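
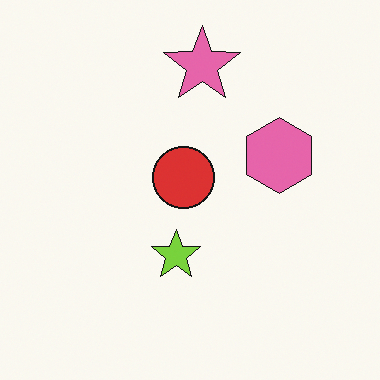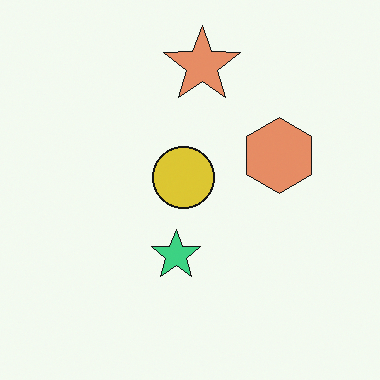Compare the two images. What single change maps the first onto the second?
Hue-shifted slightly.

Every shape's color has rotated by the same amount around the hue wheel — a uniform hue shift.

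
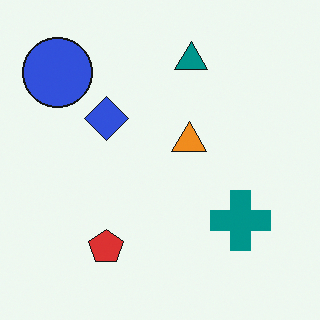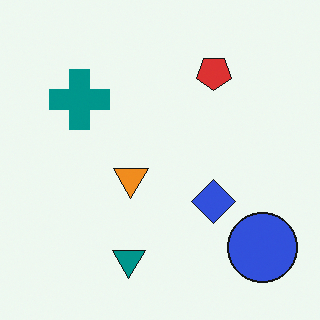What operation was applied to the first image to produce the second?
This is the original image rotated 180°.

The blue circle sits in the top-left of the first image and the bottom-right of the second — consistent with a whole-image 180° rotation.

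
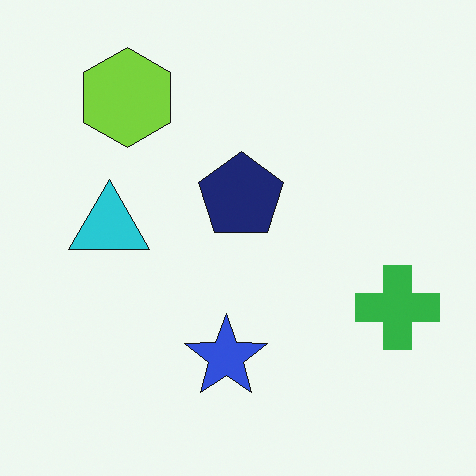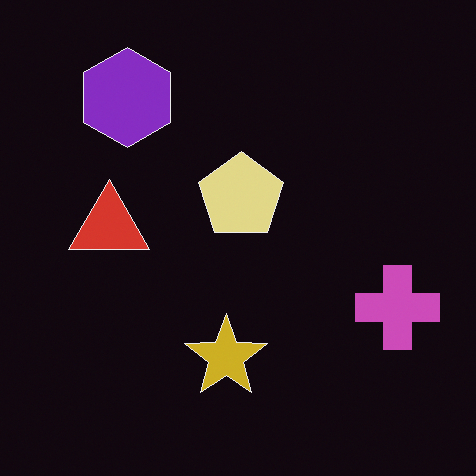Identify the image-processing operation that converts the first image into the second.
The second image is the first color-inverted (negative).

The light background has become dark and every shape's color is its complement — a photographic negative.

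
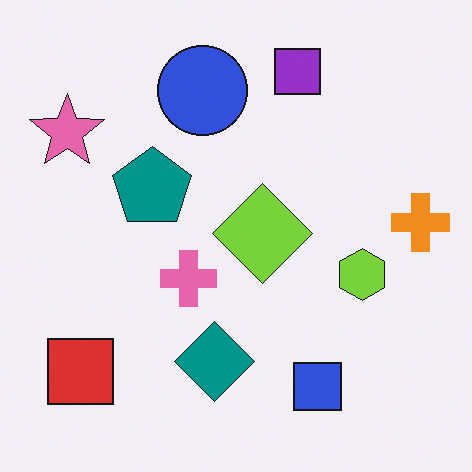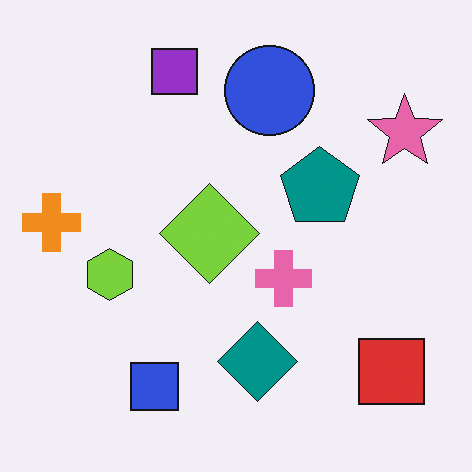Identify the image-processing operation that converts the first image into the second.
The transformation is: flipped horizontally (left ↔ right).

The orange cross is in the right of the first image and the left of the second — shapes on opposite sides of the vertical midline have swapped in a mirror flip.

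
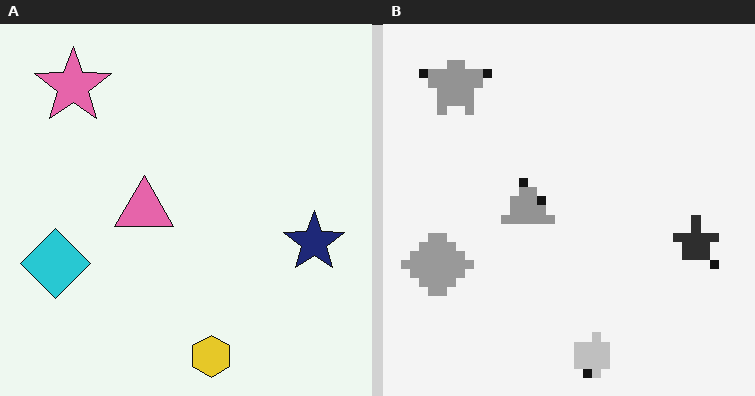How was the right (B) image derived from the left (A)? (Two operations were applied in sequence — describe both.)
It was coarsely pixelated, then converted to grayscale.

Shapes are reduced to large square blocks; fine edges and outlines are lost — a downscale-then-upscale (mosaic) effect. All color is removed — every shape is now a shade of grey.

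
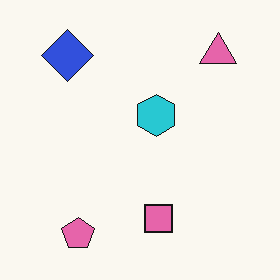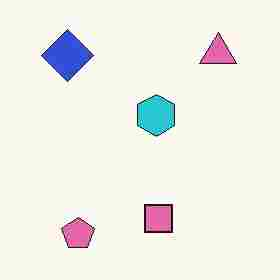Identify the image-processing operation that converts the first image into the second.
This is the original image degraded with heavy JPEG compression.

Blocky 8×8 compression artifacts appear around shape edges and the flat background shows ringing — characteristic JPEG degradation.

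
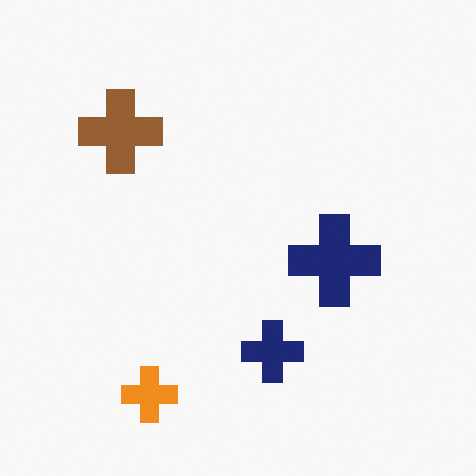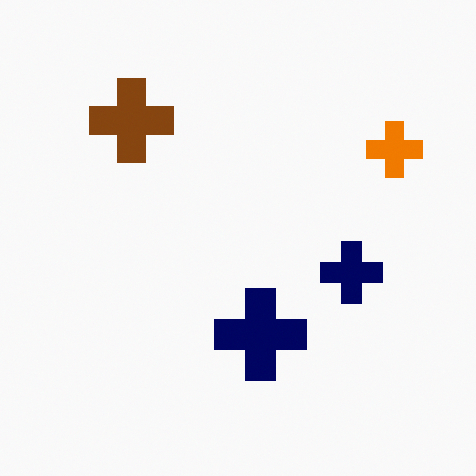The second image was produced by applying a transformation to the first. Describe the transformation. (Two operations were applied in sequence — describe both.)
The image was transposed (reflected across the top-left ↔ bottom-right diagonal), then given slightly increased contrast.

Shapes have swapped their row and column positions — what was in the top-right is now in the bottom-left — a diagonal reflection. Tones are pushed away from mid-grey across the whole image — a global contrast change.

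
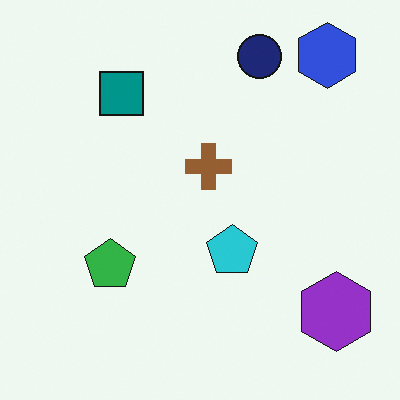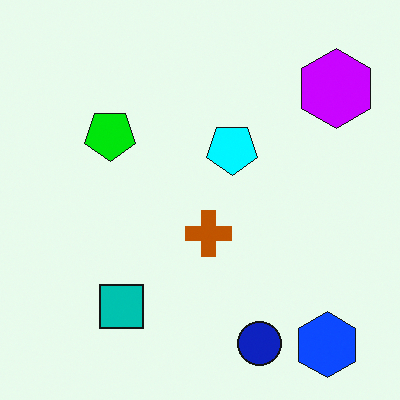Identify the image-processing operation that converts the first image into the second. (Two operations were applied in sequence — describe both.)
It was flipped vertically (top ↔ bottom), then heavily oversaturated.

The blue hexagon is in the top-right of the first image and the bottom-right of the second — shapes on opposite sides of the horizontal midline have swapped in a mirror flip. All colors are more vivid — a global saturation change.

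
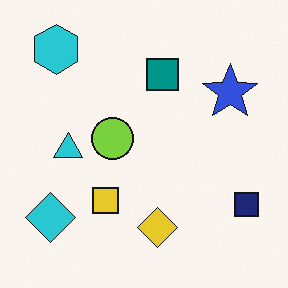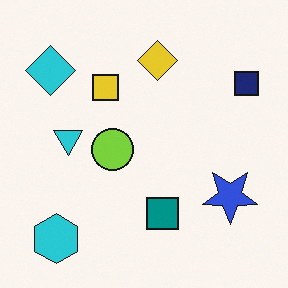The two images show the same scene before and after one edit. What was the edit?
The second image is the first flipped vertically (top ↔ bottom).

The cyan hexagon is in the top-left of the first image and the bottom-left of the second — shapes on opposite sides of the horizontal midline have swapped in a mirror flip.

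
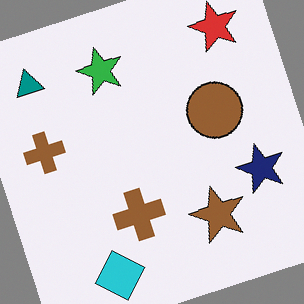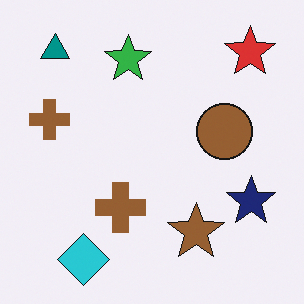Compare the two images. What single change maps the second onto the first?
It was rotated counter-clockwise by a moderate amount.

Every shape is tilted by the same angle and the image corners show triangular fill wedges — a whole-image rotation by a non-right angle.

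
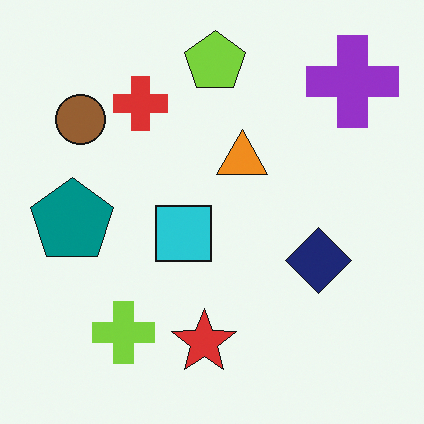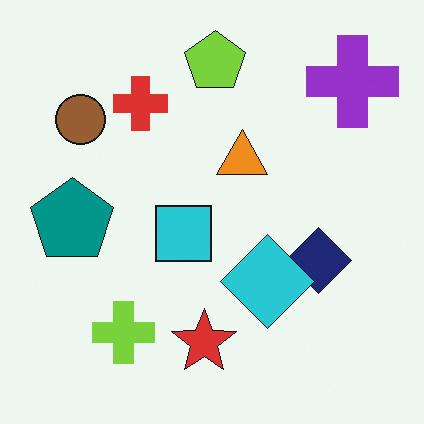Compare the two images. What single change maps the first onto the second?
Overlaid with an additional cyan diamond.

A cyan diamond appears in the second image that is absent from the first.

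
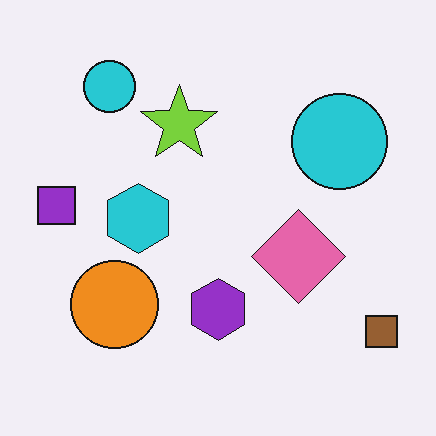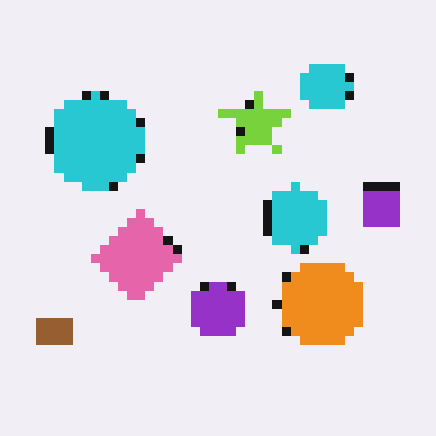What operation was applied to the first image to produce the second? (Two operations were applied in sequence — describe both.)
This is the original image flipped horizontally (left ↔ right), then coarsely pixelated.

The brown square is in the bottom-right of the first image and the bottom-left of the second — shapes on opposite sides of the vertical midline have swapped in a mirror flip. Shapes are reduced to large square blocks; fine edges and outlines are lost — a downscale-then-upscale (mosaic) effect.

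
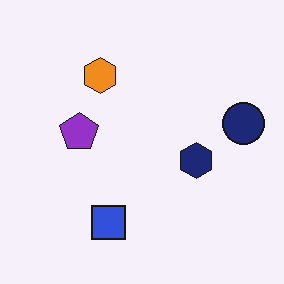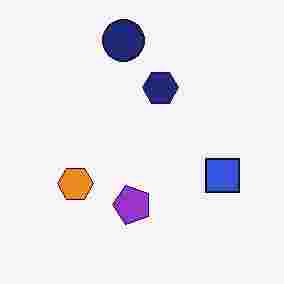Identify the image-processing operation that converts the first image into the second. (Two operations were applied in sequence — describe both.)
Rotated 90° counter-clockwise, then degraded with heavy JPEG compression.

The navy circle sits in the right of the first image and the top of the second — consistent with a whole-image 90° counter-clockwise rotation. Blocky 8×8 compression artifacts appear around shape edges and the flat background shows ringing — characteristic JPEG degradation.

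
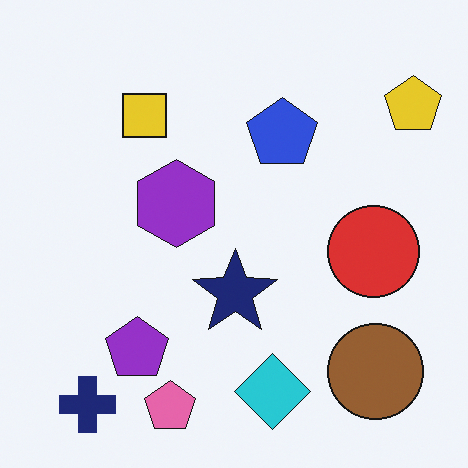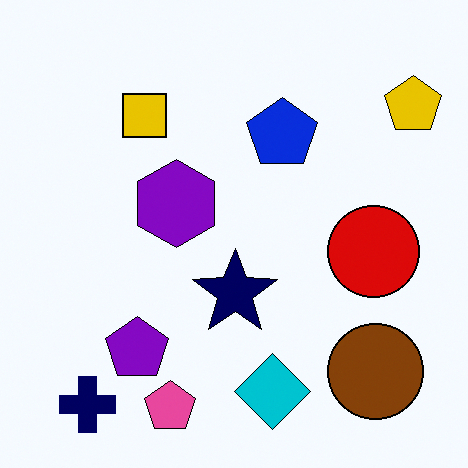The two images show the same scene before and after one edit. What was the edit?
Given slightly increased contrast.

Tones are pushed away from mid-grey across the whole image — a global contrast change.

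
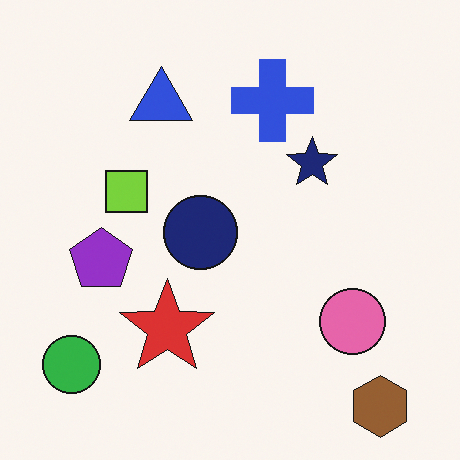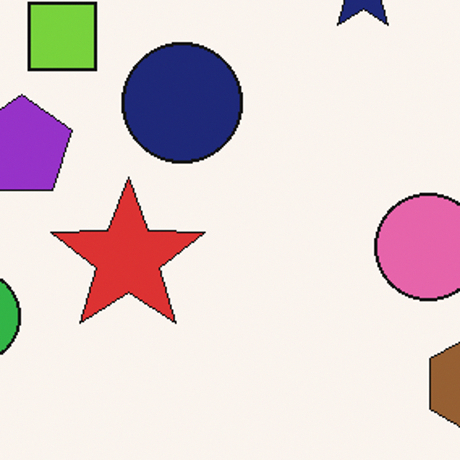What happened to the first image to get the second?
This is the original image cropped to a noticeably smaller region and rescaled.

The visible shapes are larger and the field of view is narrower; shapes near the original edges may be partly or wholly outside the frame — a crop-and-rescale.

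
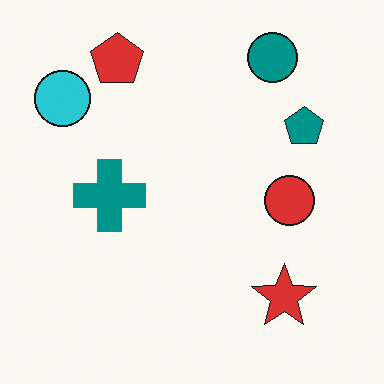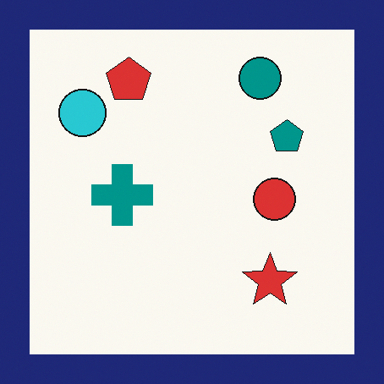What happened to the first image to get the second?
This is the original image framed with a navy border.

A solid navy frame runs around the edge of the second image, with the content slightly shrunk inside it.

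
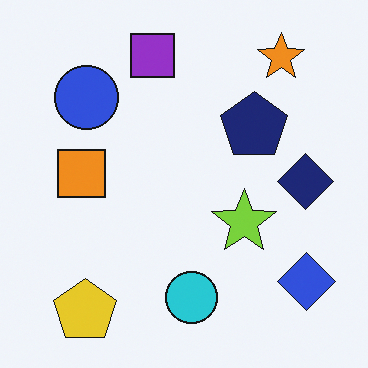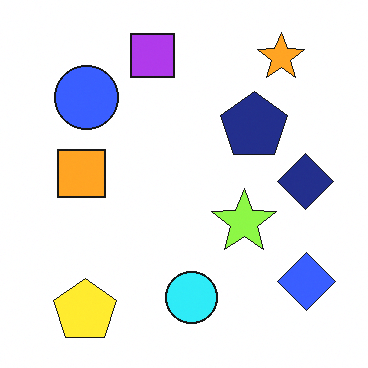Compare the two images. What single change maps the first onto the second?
The image was brightened a little.

Every pixel — background and shapes alike — is uniformly brightened.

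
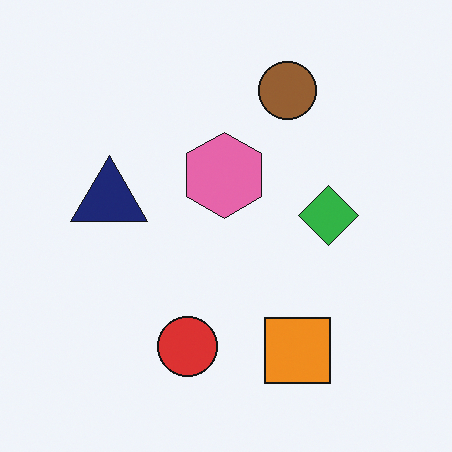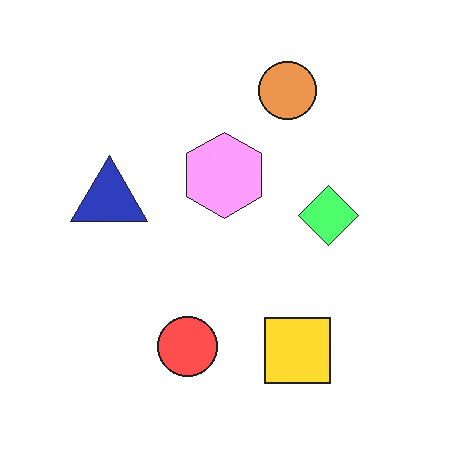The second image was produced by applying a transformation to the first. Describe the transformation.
The second image is the first brightened a lot.

Every pixel — background and shapes alike — is uniformly brightened.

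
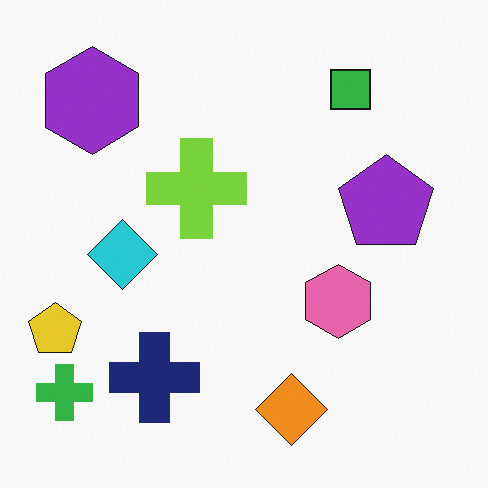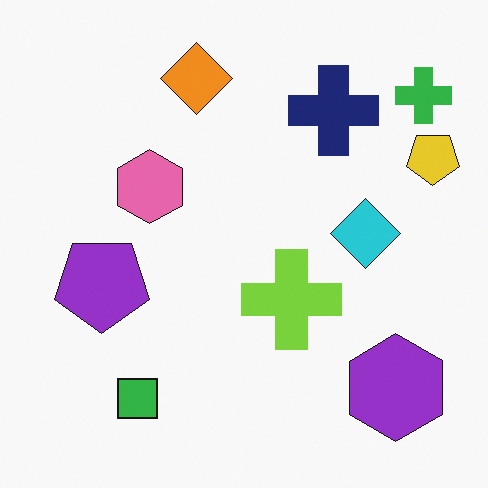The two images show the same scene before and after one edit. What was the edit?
The image was rotated 180°.

The green cross sits in the bottom-left of the first image and the top-right of the second — consistent with a whole-image 180° rotation.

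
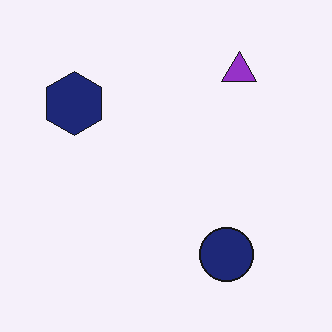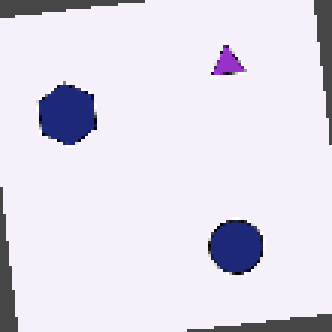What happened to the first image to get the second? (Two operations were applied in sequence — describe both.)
This is the original image rotated counter-clockwise by a slight angle, then lightly pixelated (a mild mosaic effect).

Every shape is tilted by the same angle and the image corners show triangular fill wedges — a whole-image rotation by a non-right angle. Shapes are reduced to large square blocks; fine edges and outlines are lost — a downscale-then-upscale (mosaic) effect.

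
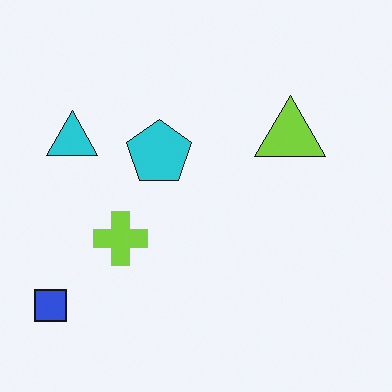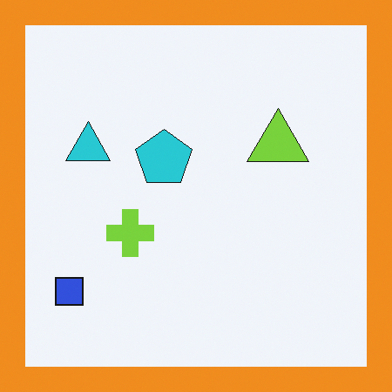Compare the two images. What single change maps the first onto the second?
The transformation is: framed with a orange border.

A solid orange frame runs around the edge of the second image, with the content slightly shrunk inside it.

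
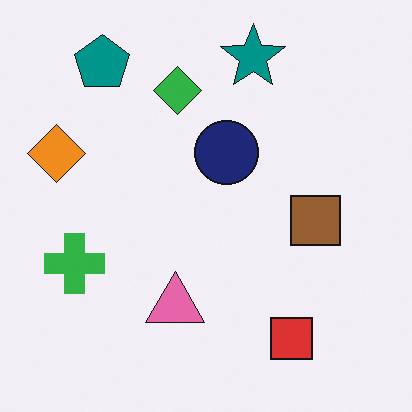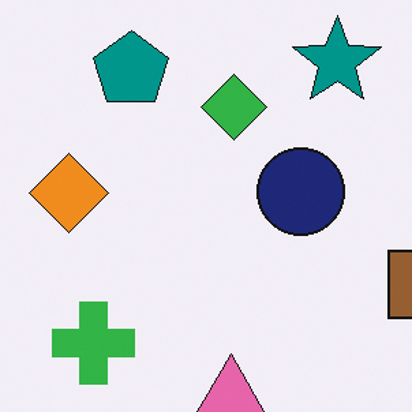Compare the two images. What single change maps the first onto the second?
The image was cropped to a modestly smaller region and rescaled.

The visible shapes are larger and the field of view is narrower; shapes near the original edges may be partly or wholly outside the frame — a crop-and-rescale.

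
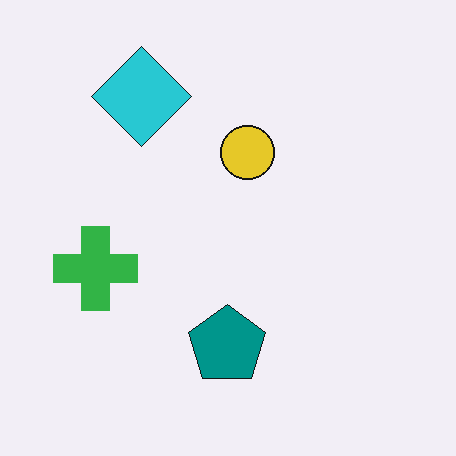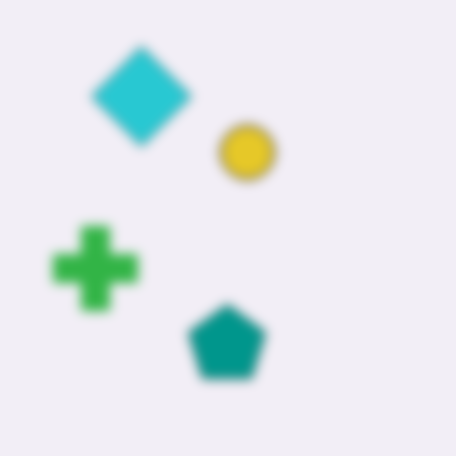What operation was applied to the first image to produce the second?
The second image is the first strongly gaussian-blurred.

Shape edges and outlines are uniformly softened across the whole image.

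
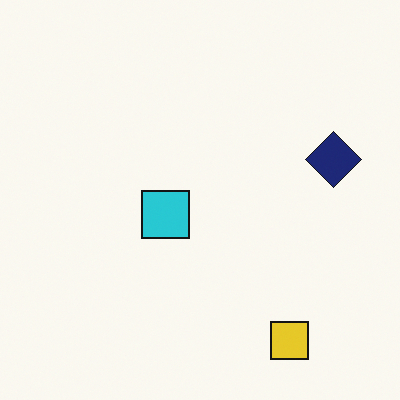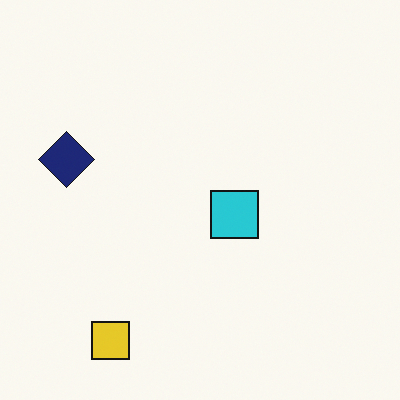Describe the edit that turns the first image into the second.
The second image is the first flipped horizontally (left ↔ right).

The navy diamond is in the right of the first image and the left of the second — shapes on opposite sides of the vertical midline have swapped in a mirror flip.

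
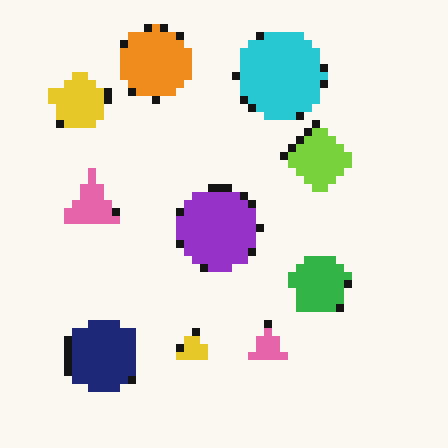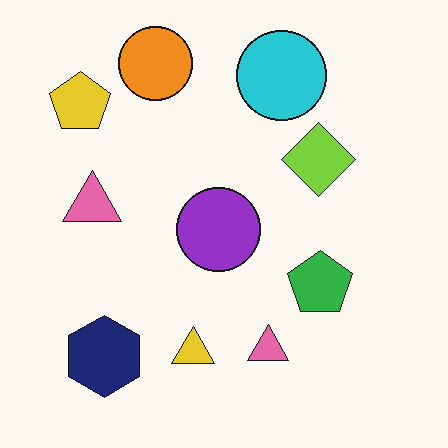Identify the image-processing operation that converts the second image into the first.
It was moderately pixelated.

Shapes are reduced to large square blocks; fine edges and outlines are lost — a downscale-then-upscale (mosaic) effect.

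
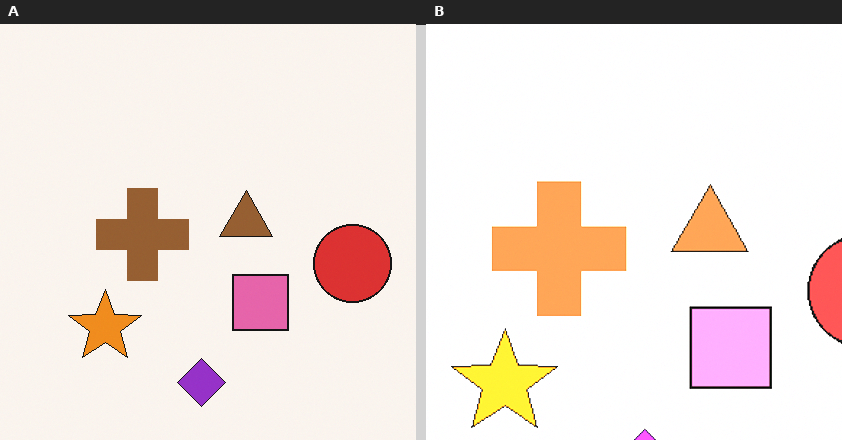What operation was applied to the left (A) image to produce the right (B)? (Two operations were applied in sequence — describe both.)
It was cropped slightly and scaled back up, then substantially brightened.

The visible shapes are larger and the field of view is narrower; shapes near the original edges may be partly or wholly outside the frame — a crop-and-rescale. Every pixel — background and shapes alike — is uniformly brightened.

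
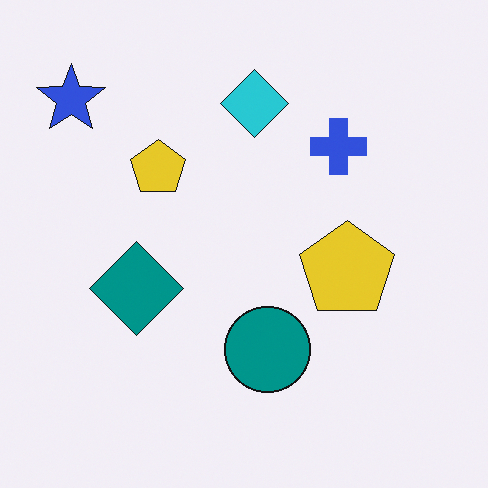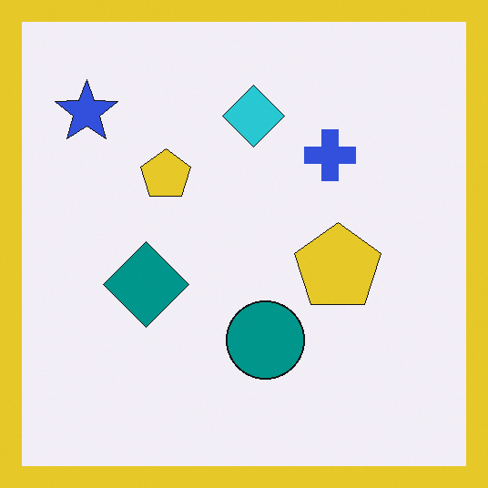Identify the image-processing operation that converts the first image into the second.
The second image is the first framed with a yellow border.

A solid yellow frame runs around the edge of the second image, with the content slightly shrunk inside it.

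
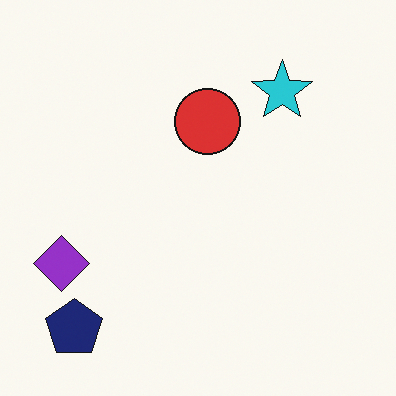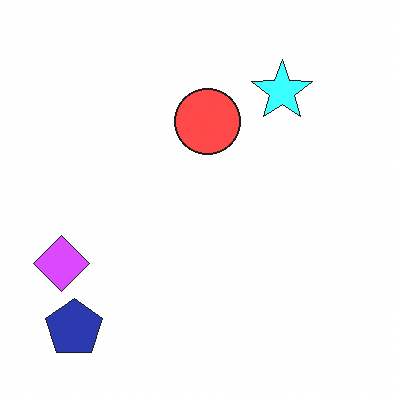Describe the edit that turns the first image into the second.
The second image is the first noticeably brightened.

Every pixel — background and shapes alike — is uniformly brightened.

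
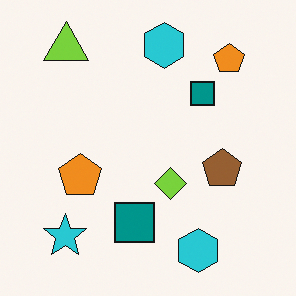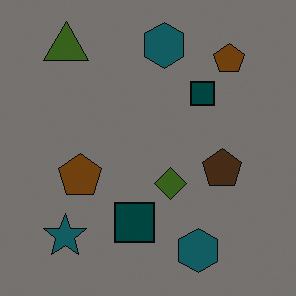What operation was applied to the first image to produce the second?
The transformation is: darkened a lot.

Every pixel — background and shapes alike — is uniformly darkened.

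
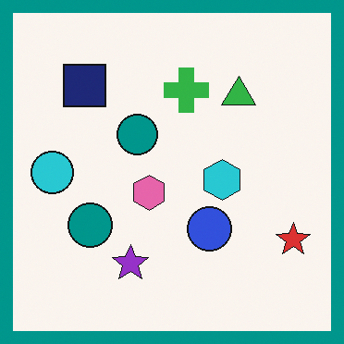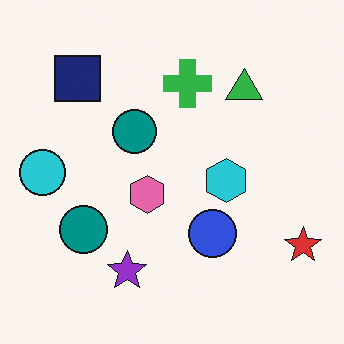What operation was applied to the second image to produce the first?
It was framed with a teal border.

A solid teal frame runs around the edge of the first image, with the content slightly shrunk inside it.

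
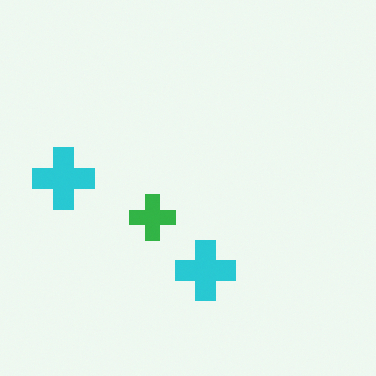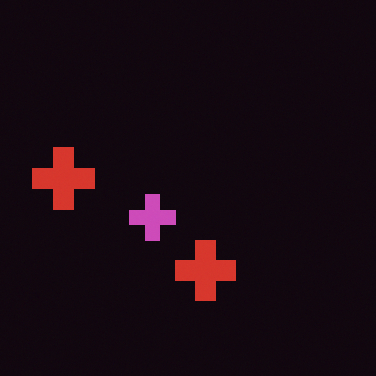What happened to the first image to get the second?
This is the original image color-inverted (negative).

The light background has become dark and every shape's color is its complement — a photographic negative.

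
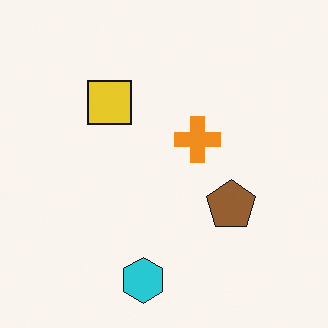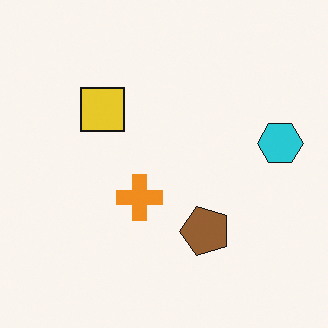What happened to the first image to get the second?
The second image is the first transposed (reflected across the top-left ↔ bottom-right diagonal).

Shapes have swapped their row and column positions — what was in the top-right is now in the bottom-left — a diagonal reflection.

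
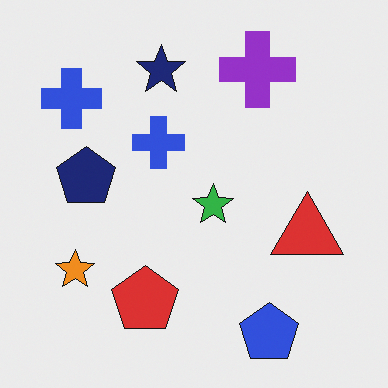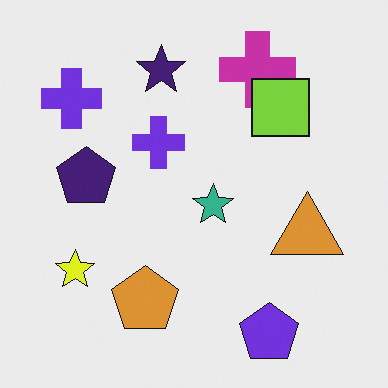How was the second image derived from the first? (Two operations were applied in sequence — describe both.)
The transformation is: hue-shifted slightly, then overlaid with an additional lime square.

Every shape's color has rotated by the same amount around the hue wheel — a uniform hue shift. A lime square appears in the second image that is absent from the first.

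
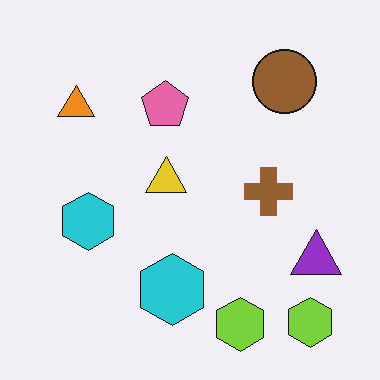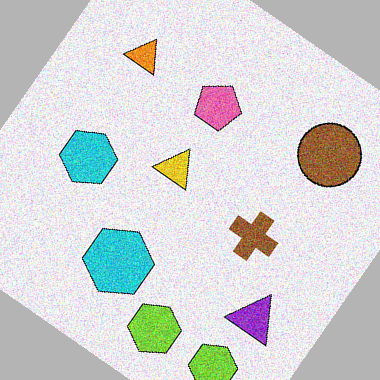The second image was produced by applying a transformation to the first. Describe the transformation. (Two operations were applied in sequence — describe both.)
The transformation is: degraded with moderate additive noise, then rotated clockwise by a large amount — several tens of degrees.

Random speckle covers the whole image, including the flat background. Every shape is tilted by the same angle and the image corners show triangular fill wedges — a whole-image rotation by a non-right angle.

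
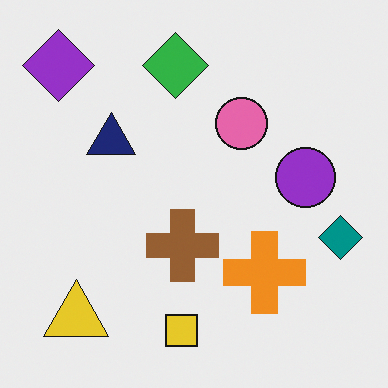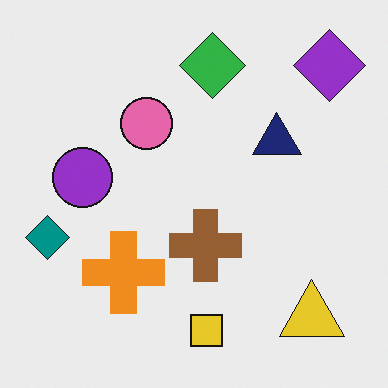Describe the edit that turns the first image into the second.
It was flipped horizontally (left ↔ right).

The teal diamond is in the right of the first image and the left of the second — shapes on opposite sides of the vertical midline have swapped in a mirror flip.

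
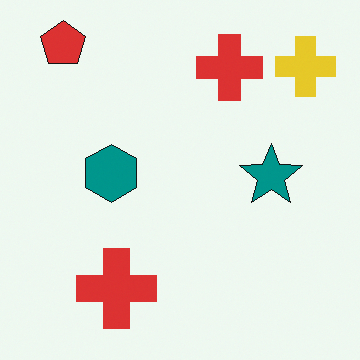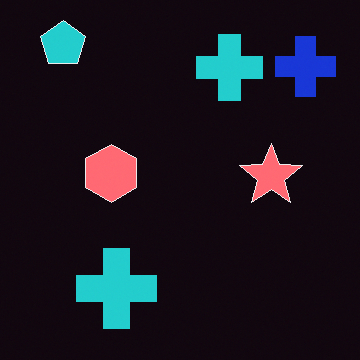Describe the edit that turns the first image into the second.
The image was color-inverted (negative).

The light background has become dark and every shape's color is its complement — a photographic negative.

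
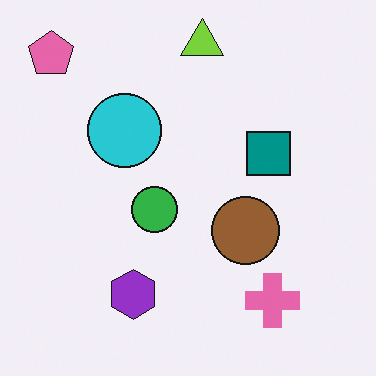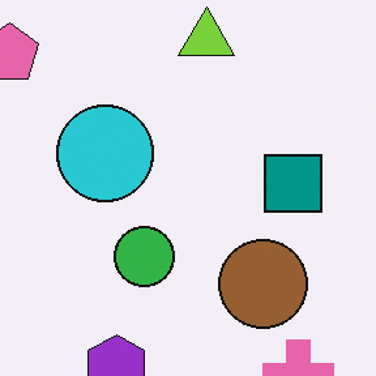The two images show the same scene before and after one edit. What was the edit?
The image was cropped to a modestly smaller region and rescaled.

The visible shapes are larger and the field of view is narrower; shapes near the original edges may be partly or wholly outside the frame — a crop-and-rescale.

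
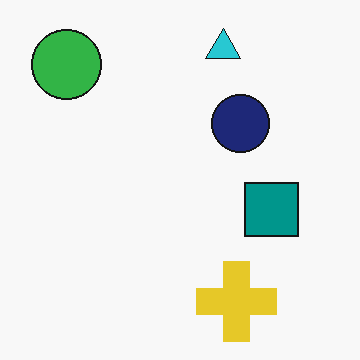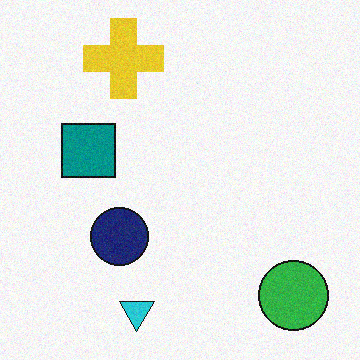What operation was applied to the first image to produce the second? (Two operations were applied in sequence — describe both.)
It was rotated 180°, then degraded with subtle gaussian noise.

The green circle sits in the top-left of the first image and the bottom-right of the second — consistent with a whole-image 180° rotation. Random speckle covers the whole image, including the flat background.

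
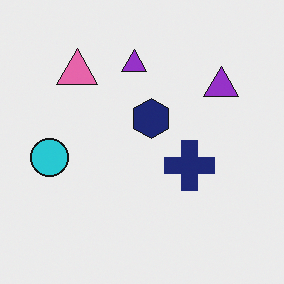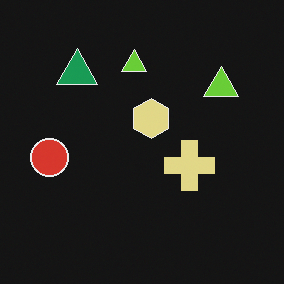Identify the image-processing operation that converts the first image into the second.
Color-inverted (negative).

The light background has become dark and every shape's color is its complement — a photographic negative.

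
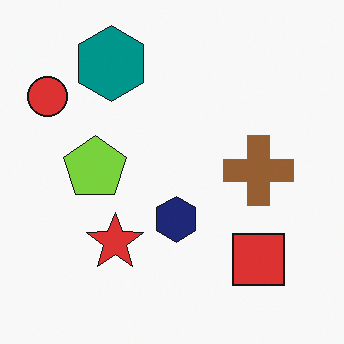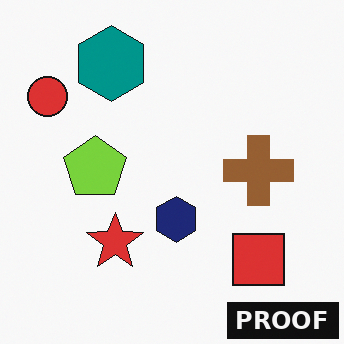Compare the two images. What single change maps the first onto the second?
The second image is the first watermarked with the text "PROOF" in the lower-right corner.

A dark label reading "PROOF" appears in the lower-right corner.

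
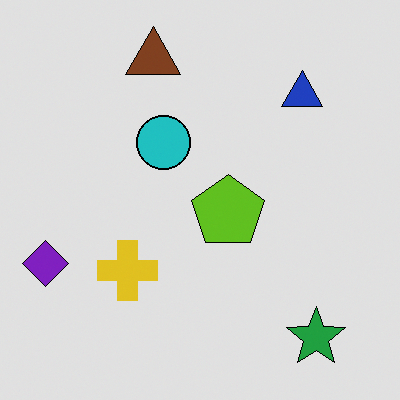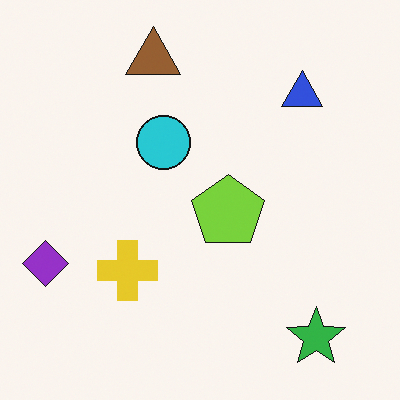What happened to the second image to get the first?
Moderately posterized.

Each flat color has snapped to a coarser quantized level — most visibly, the near-white background has dropped to a flat grey.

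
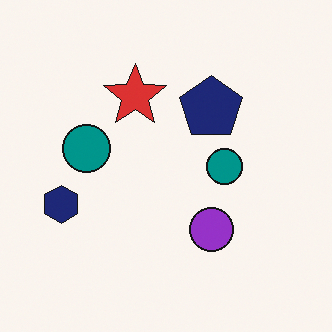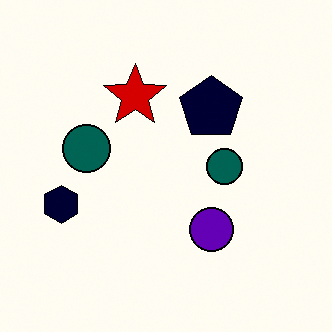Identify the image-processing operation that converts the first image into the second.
This is the original image given much higher contrast.

Tones are pushed away from mid-grey across the whole image — a global contrast change.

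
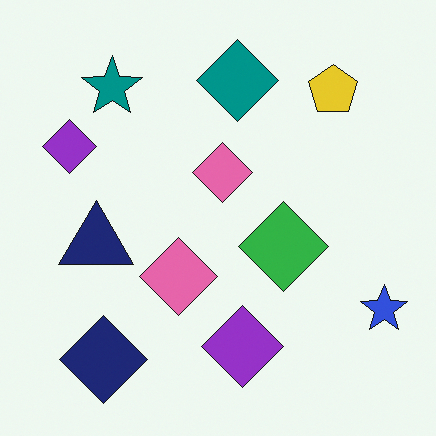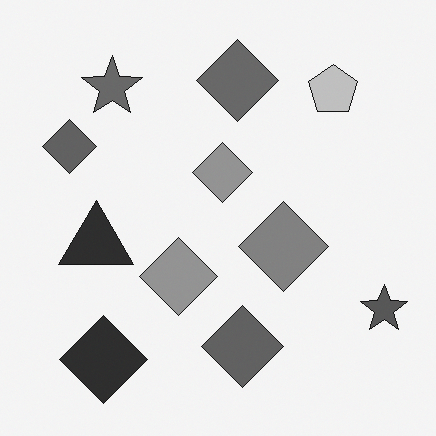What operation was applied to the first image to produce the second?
Converted to grayscale.

All color is removed — every shape is now a shade of grey.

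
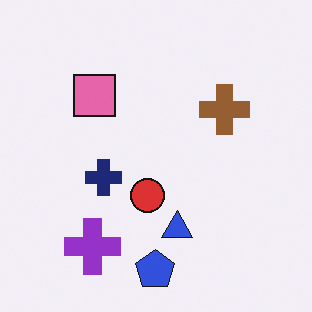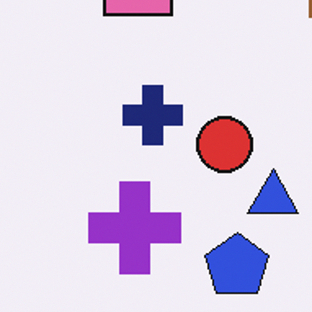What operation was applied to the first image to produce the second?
The image was cropped tightly and scaled back up.

The visible shapes are larger and the field of view is narrower; shapes near the original edges may be partly or wholly outside the frame — a crop-and-rescale.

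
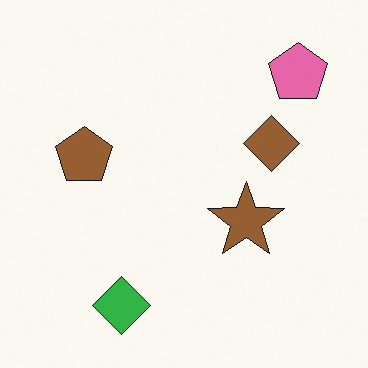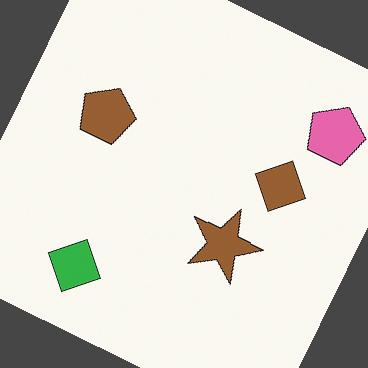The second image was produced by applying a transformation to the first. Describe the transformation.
The transformation is: rotated clockwise by a moderate amount.

Every shape is tilted by the same angle and the image corners show triangular fill wedges — a whole-image rotation by a non-right angle.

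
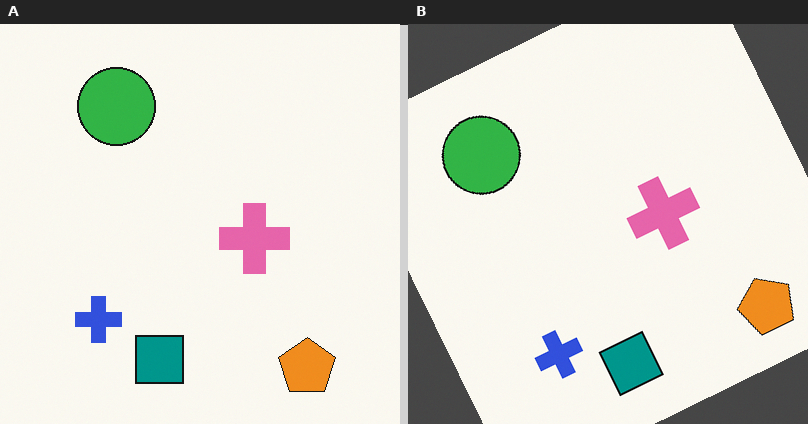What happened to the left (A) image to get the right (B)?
Rotated counter-clockwise by a moderate amount.

Every shape is tilted by the same angle and the image corners show triangular fill wedges — a whole-image rotation by a non-right angle.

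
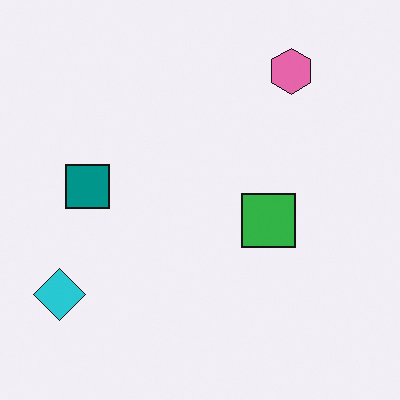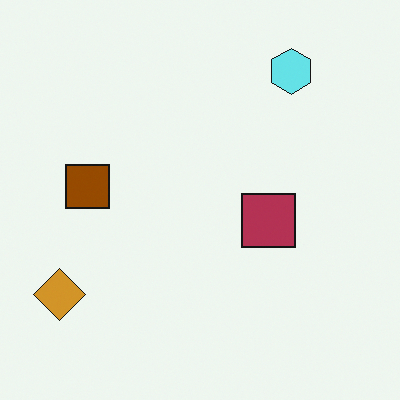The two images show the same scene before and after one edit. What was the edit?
Hue-shifted by a large amount.

Every shape's color has rotated by the same amount around the hue wheel — a uniform hue shift.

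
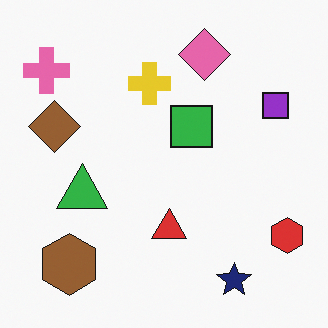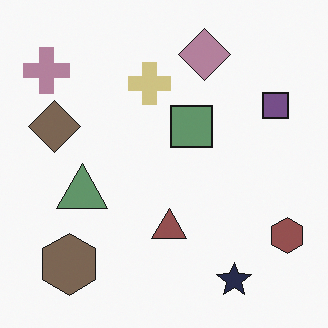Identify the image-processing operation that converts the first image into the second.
The transformation is: heavily desaturated.

All colors are more muted and greyish — a global saturation change.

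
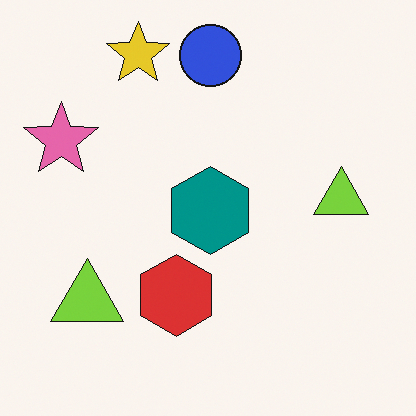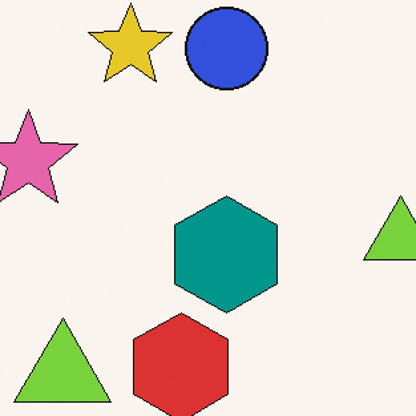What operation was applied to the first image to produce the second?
Cropped slightly and scaled back up.

The visible shapes are larger and the field of view is narrower; shapes near the original edges may be partly or wholly outside the frame — a crop-and-rescale.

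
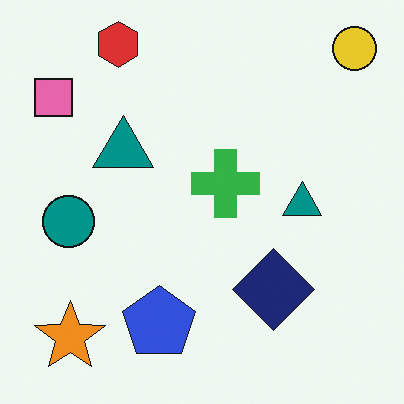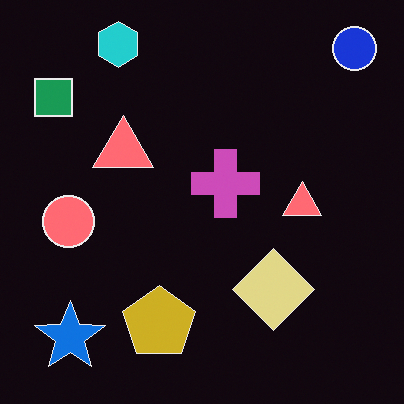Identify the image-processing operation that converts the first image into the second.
The image was color-inverted (negative).

The light background has become dark and every shape's color is its complement — a photographic negative.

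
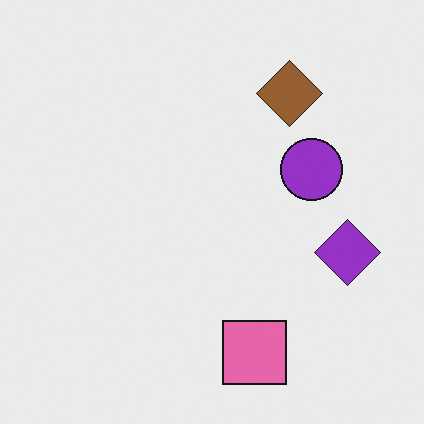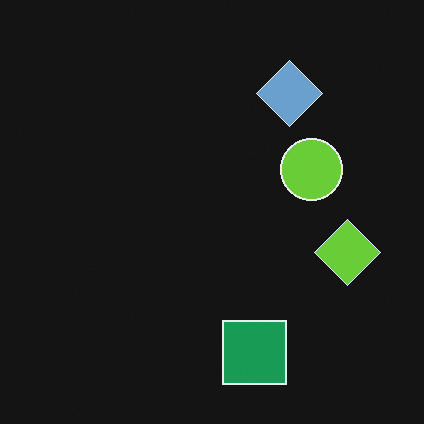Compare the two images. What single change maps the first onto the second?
The transformation is: color-inverted (negative).

The light background has become dark and every shape's color is its complement — a photographic negative.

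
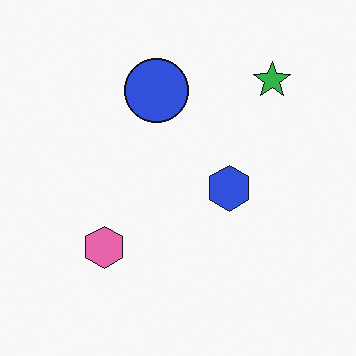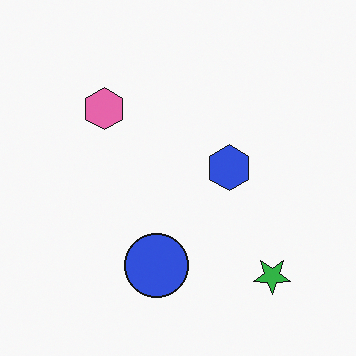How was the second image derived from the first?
This is the original image flipped vertically (top ↔ bottom).

The green star is in the top-right of the first image and the bottom-right of the second — shapes on opposite sides of the horizontal midline have swapped in a mirror flip.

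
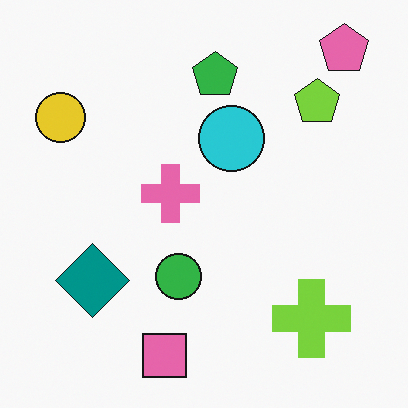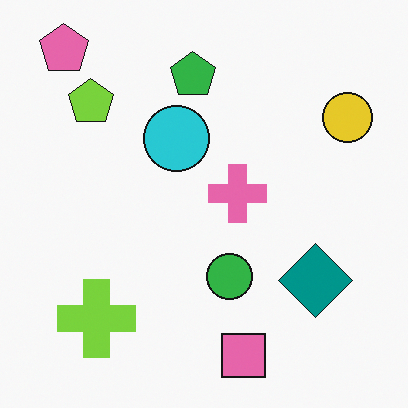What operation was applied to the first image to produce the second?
This is the original image flipped horizontally (left ↔ right).

The yellow circle is in the top-left of the first image and the top-right of the second — shapes on opposite sides of the vertical midline have swapped in a mirror flip.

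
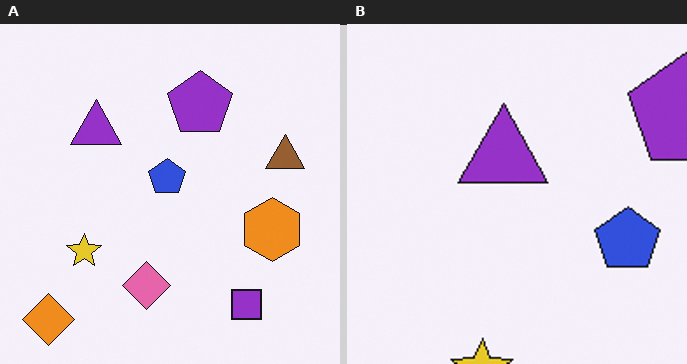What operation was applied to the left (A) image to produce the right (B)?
The image was cropped to a noticeably smaller region and rescaled.

The visible shapes are larger and the field of view is narrower; shapes near the original edges may be partly or wholly outside the frame — a crop-and-rescale.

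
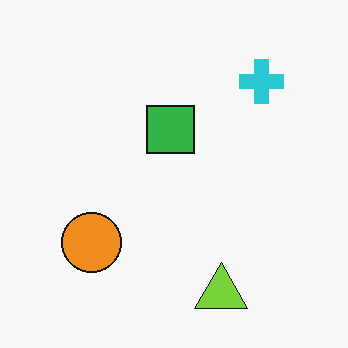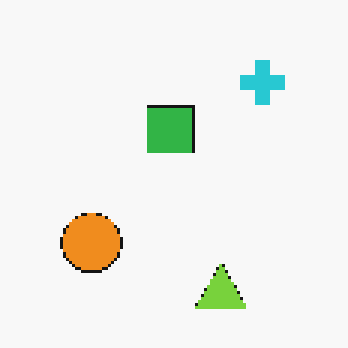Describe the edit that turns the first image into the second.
The transformation is: lightly pixelated (a mild mosaic effect).

Shapes are reduced to large square blocks; fine edges and outlines are lost — a downscale-then-upscale (mosaic) effect.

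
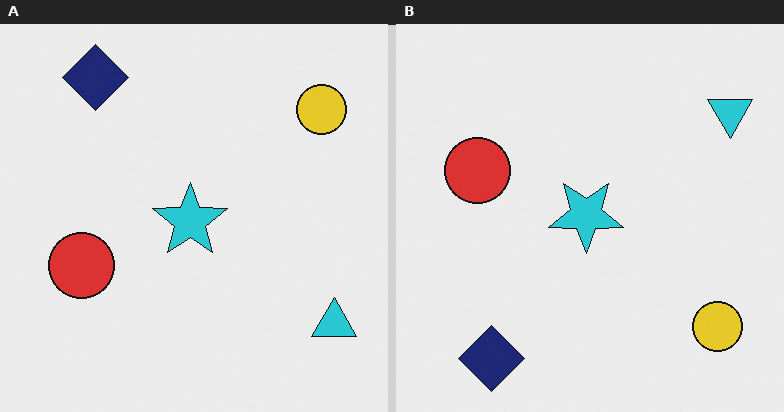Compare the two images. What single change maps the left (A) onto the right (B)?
The transformation is: flipped vertically (top ↔ bottom).

The navy diamond is in the top-left of the left (A) image and the bottom-left of the right (B) — shapes on opposite sides of the horizontal midline have swapped in a mirror flip.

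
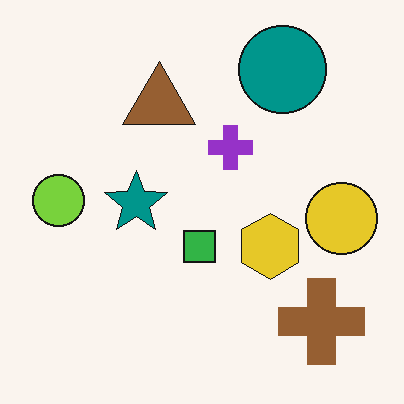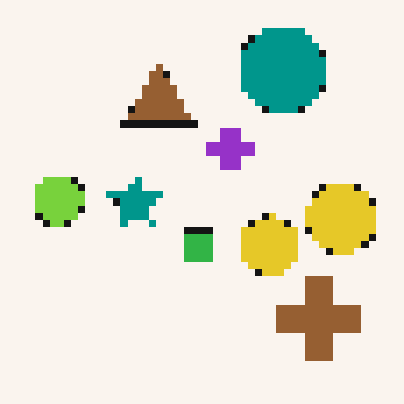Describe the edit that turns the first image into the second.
It was moderately pixelated.

Shapes are reduced to large square blocks; fine edges and outlines are lost — a downscale-then-upscale (mosaic) effect.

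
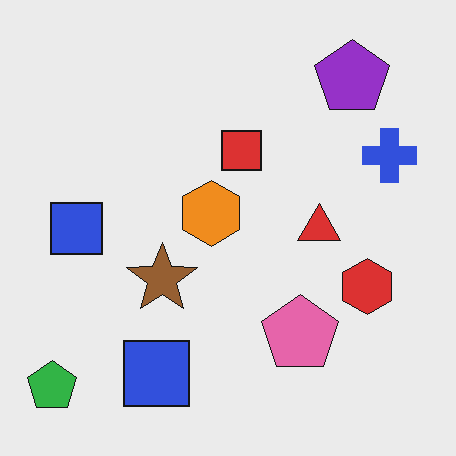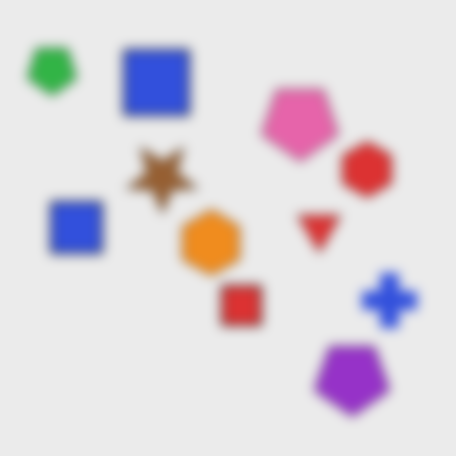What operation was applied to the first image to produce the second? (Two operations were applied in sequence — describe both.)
The image was strongly gaussian-blurred, then flipped vertically (top ↔ bottom).

Shape edges and outlines are uniformly softened across the whole image. The green pentagon is in the bottom-left of the first image and the top-left of the second — shapes on opposite sides of the horizontal midline have swapped in a mirror flip.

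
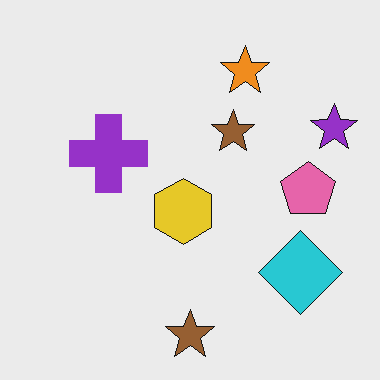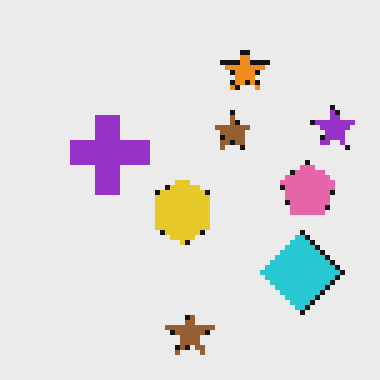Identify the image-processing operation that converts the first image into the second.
The transformation is: lightly pixelated (a mild mosaic effect).

Shapes are reduced to large square blocks; fine edges and outlines are lost — a downscale-then-upscale (mosaic) effect.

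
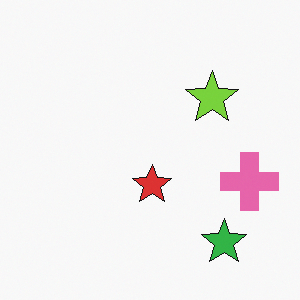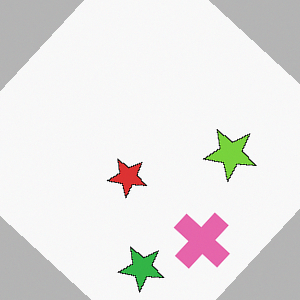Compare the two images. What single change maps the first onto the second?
The image was rotated clockwise by a large amount — several tens of degrees.

Every shape is tilted by the same angle and the image corners show triangular fill wedges — a whole-image rotation by a non-right angle.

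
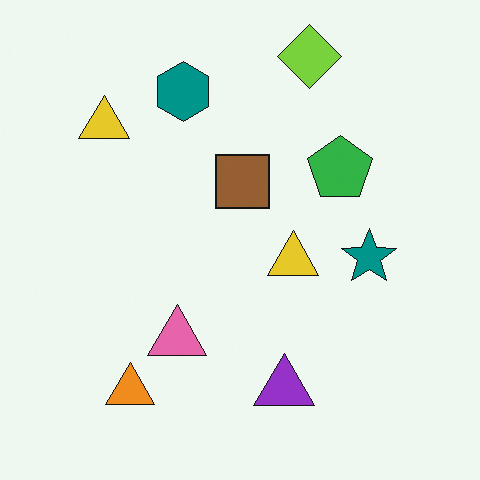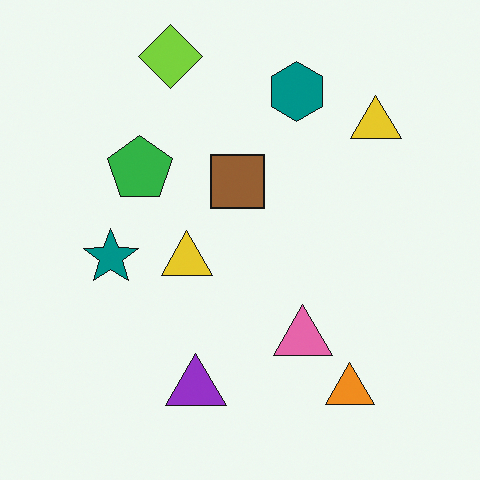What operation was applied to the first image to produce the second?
The second image is the first flipped horizontally (left ↔ right).

The teal star is in the right of the first image and the left of the second — shapes on opposite sides of the vertical midline have swapped in a mirror flip.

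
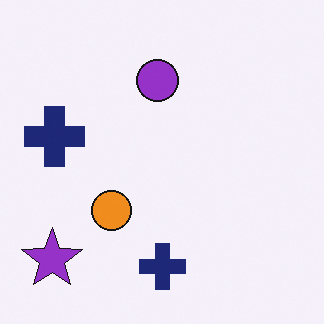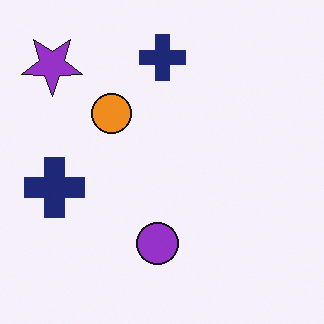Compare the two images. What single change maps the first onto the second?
Flipped vertically (top ↔ bottom).

The purple star is in the bottom-left of the first image and the top-left of the second — shapes on opposite sides of the horizontal midline have swapped in a mirror flip.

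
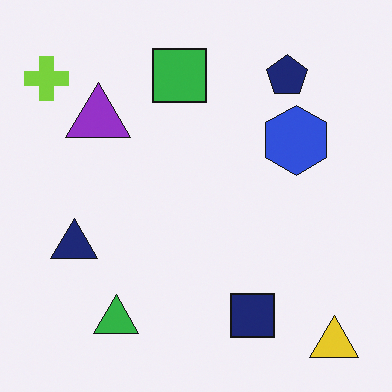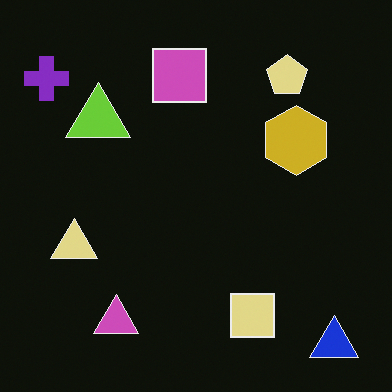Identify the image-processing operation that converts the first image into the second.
Color-inverted (negative).

The light background has become dark and every shape's color is its complement — a photographic negative.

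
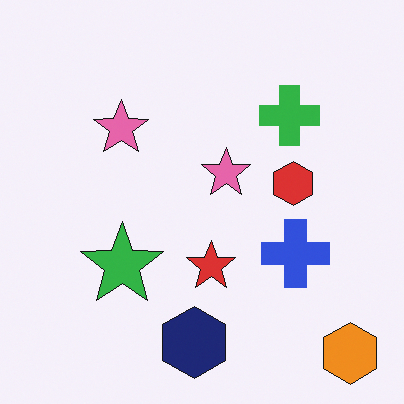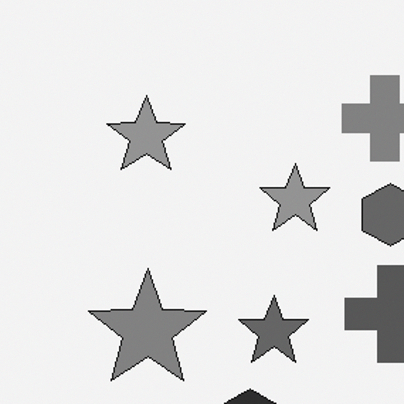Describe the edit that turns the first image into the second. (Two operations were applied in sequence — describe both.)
The transformation is: cropped to a modestly smaller region and rescaled, then converted to grayscale.

The visible shapes are larger and the field of view is narrower; shapes near the original edges may be partly or wholly outside the frame — a crop-and-rescale. All color is removed — every shape is now a shade of grey.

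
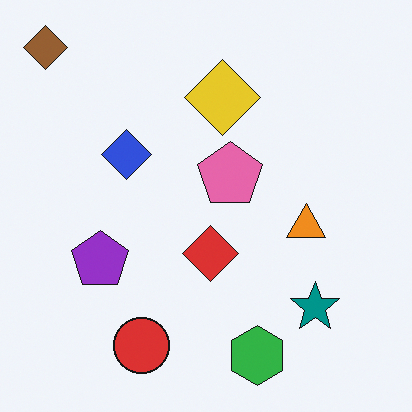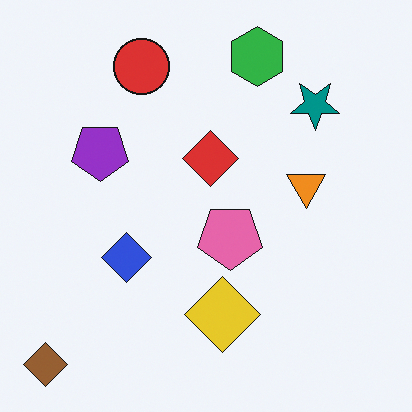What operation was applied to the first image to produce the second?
Flipped vertically (top ↔ bottom).

The brown diamond is in the top-left of the first image and the bottom-left of the second — shapes on opposite sides of the horizontal midline have swapped in a mirror flip.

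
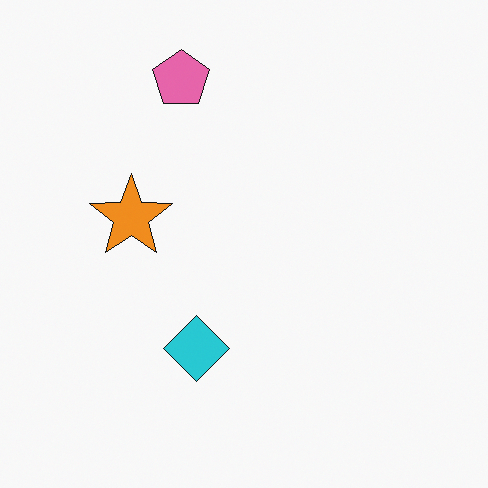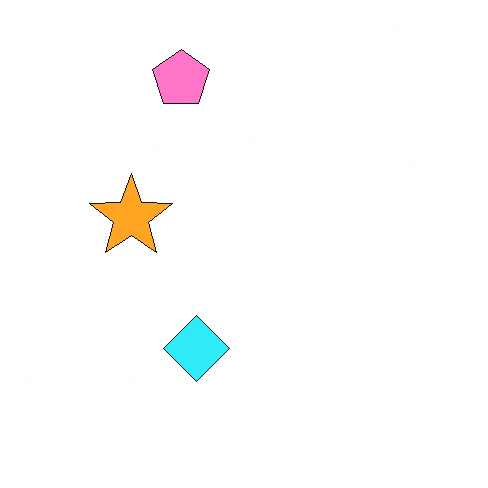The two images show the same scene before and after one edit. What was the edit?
It was slightly brightened.

Every pixel — background and shapes alike — is uniformly brightened.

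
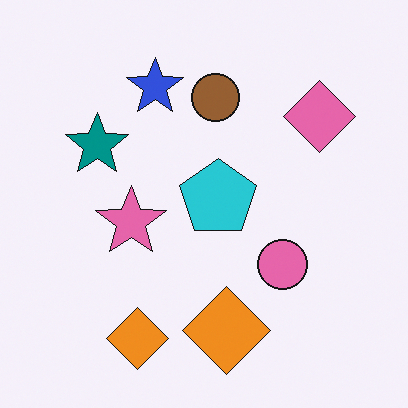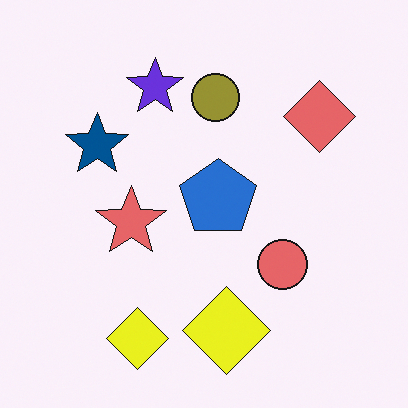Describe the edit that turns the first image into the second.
The second image is the first hue-shifted by a small amount.

Every shape's color has rotated by the same amount around the hue wheel — a uniform hue shift.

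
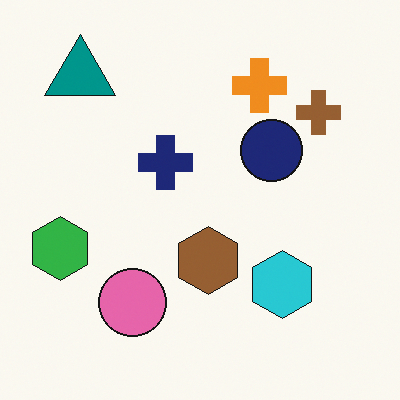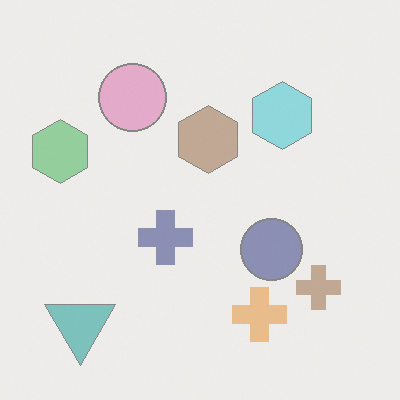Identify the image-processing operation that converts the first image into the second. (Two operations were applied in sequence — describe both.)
The transformation is: washed out (contrast reduced), then flipped vertically (top ↔ bottom).

Tones are pushed toward mid-grey across the whole image — a global contrast change. The teal triangle is in the top-left of the first image and the bottom-left of the second — shapes on opposite sides of the horizontal midline have swapped in a mirror flip.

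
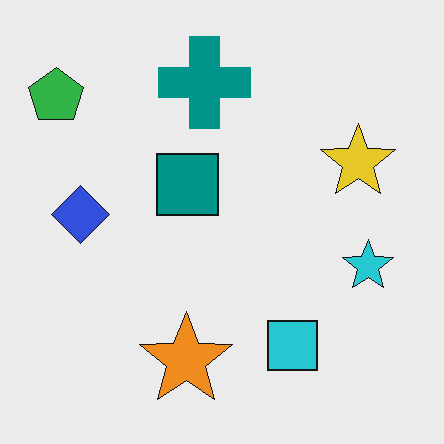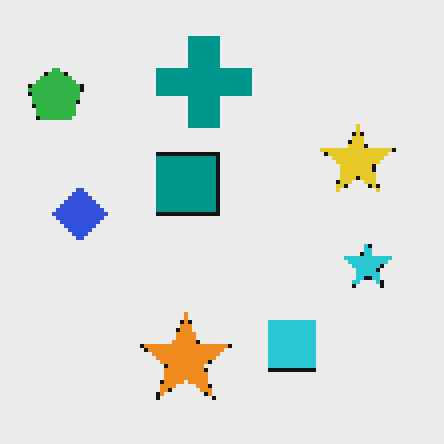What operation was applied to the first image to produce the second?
It was lightly pixelated (a mild mosaic effect).

Shapes are reduced to large square blocks; fine edges and outlines are lost — a downscale-then-upscale (mosaic) effect.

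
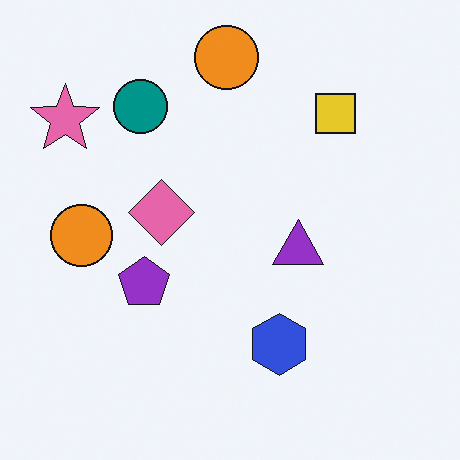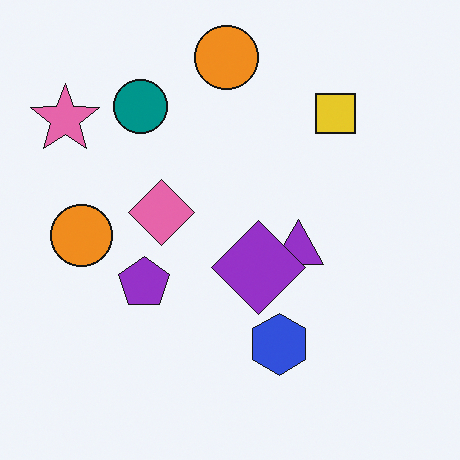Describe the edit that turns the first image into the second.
The transformation is: overlaid with an additional purple diamond.

A purple diamond appears in the second image that is absent from the first.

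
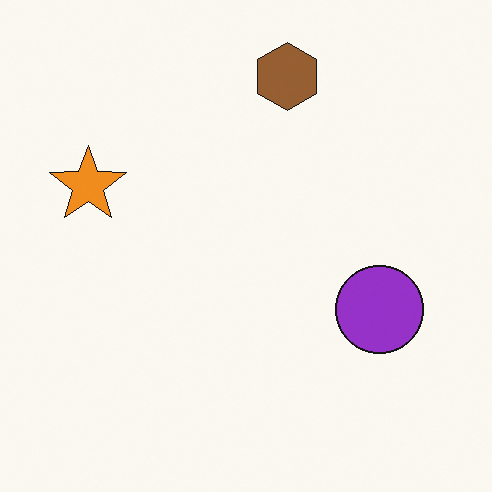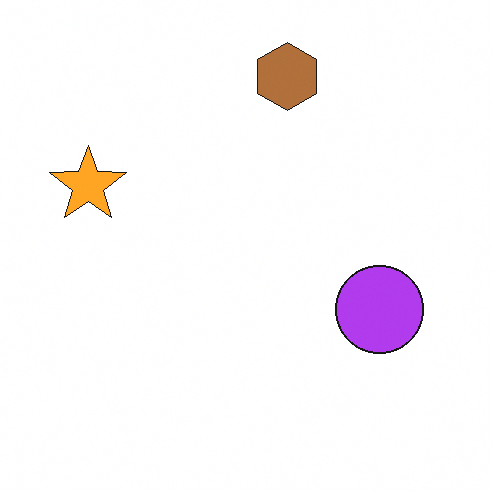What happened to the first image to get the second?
This is the original image slightly brightened.

Every pixel — background and shapes alike — is uniformly brightened.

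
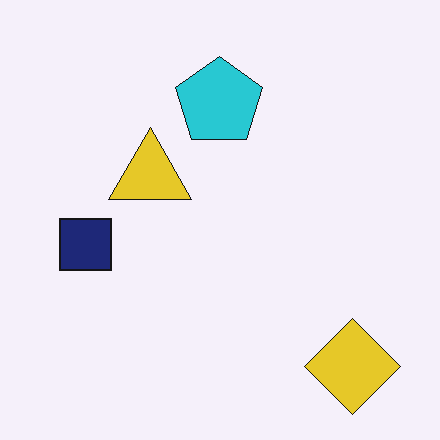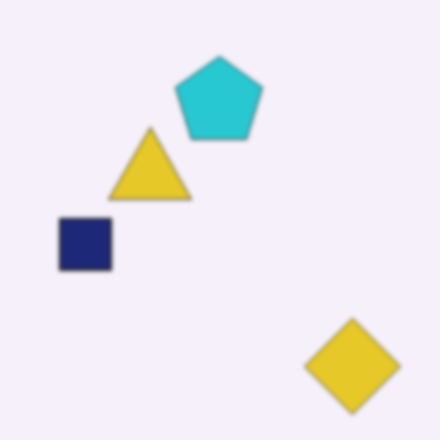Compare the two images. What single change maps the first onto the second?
The image was slightly softened.

Shape edges and outlines are uniformly softened across the whole image.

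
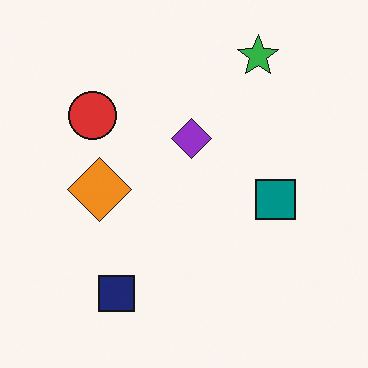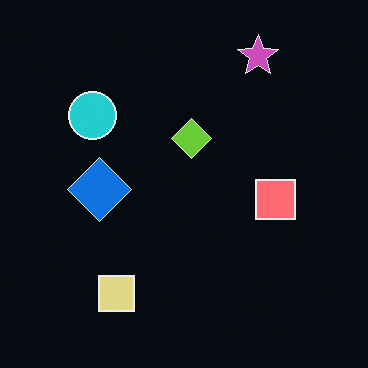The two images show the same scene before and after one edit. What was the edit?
The image was color-inverted (negative).

The light background has become dark and every shape's color is its complement — a photographic negative.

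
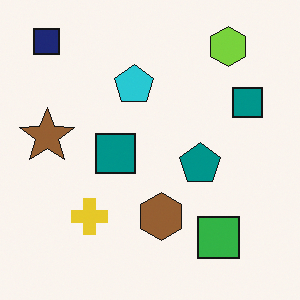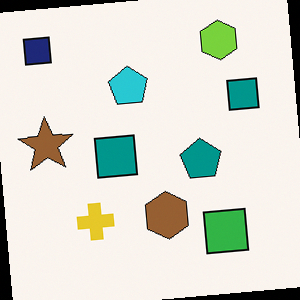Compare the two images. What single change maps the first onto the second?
The transformation is: rotated counter-clockwise by a few degrees.

Every shape is tilted by the same angle and the image corners show triangular fill wedges — a whole-image rotation by a non-right angle.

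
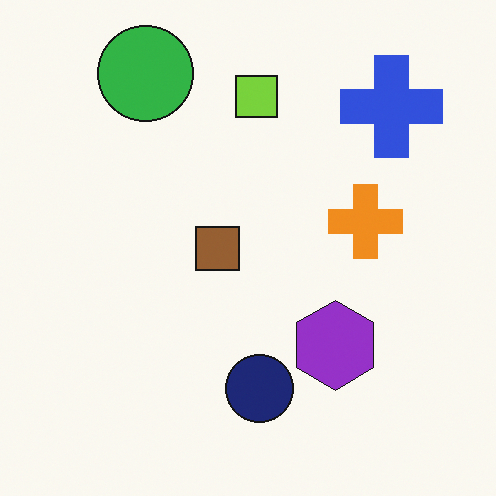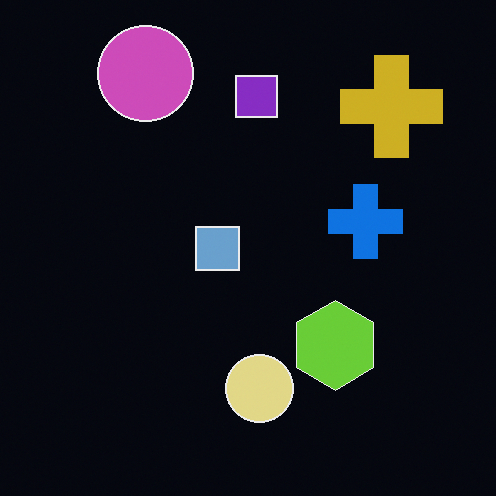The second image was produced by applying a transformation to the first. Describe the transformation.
The image was color-inverted (negative).

The light background has become dark and every shape's color is its complement — a photographic negative.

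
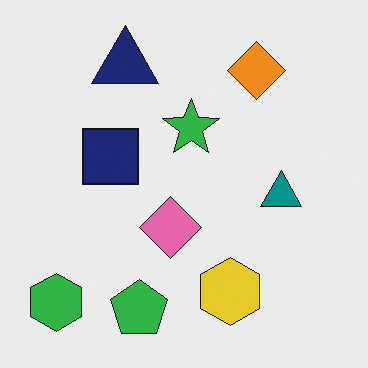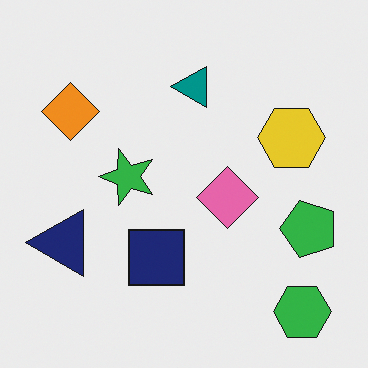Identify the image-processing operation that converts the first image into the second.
The transformation is: rotated 90° counter-clockwise.

The green hexagon sits in the bottom-left of the first image and the bottom-right of the second — consistent with a whole-image 90° counter-clockwise rotation.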